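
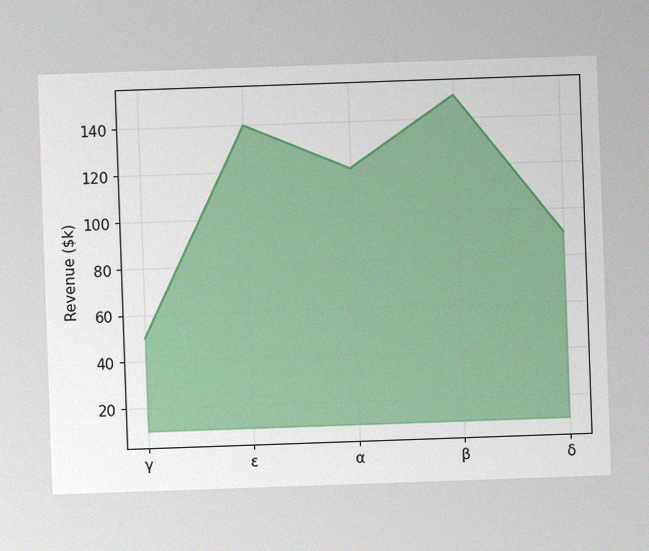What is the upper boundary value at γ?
$50k

The image has some photo noise and uneven lighting. At γ the upper boundary is at $50k.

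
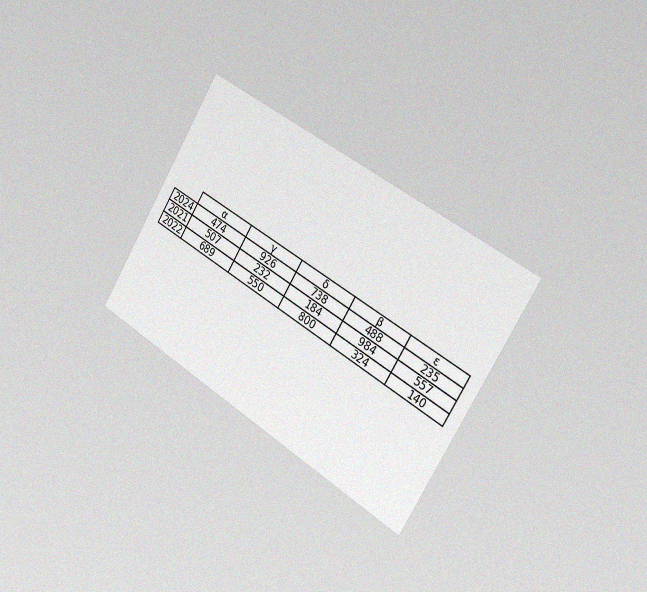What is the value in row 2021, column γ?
232

The chart is tilted about 31° clockwise and viewed slightly from the right, with some photo noise. The (2021, γ) cell reads 232.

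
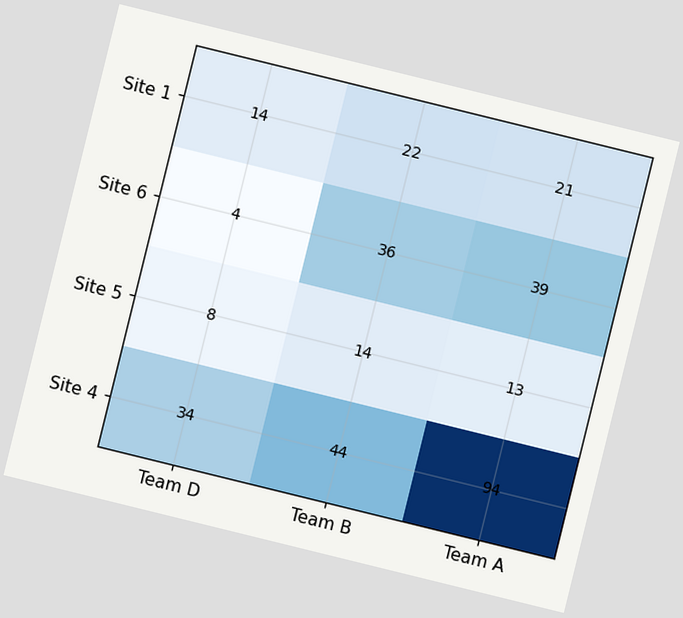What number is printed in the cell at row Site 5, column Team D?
8

The chart is tilted about 14° clockwise. The (Site 5, Team D) cell reads 8.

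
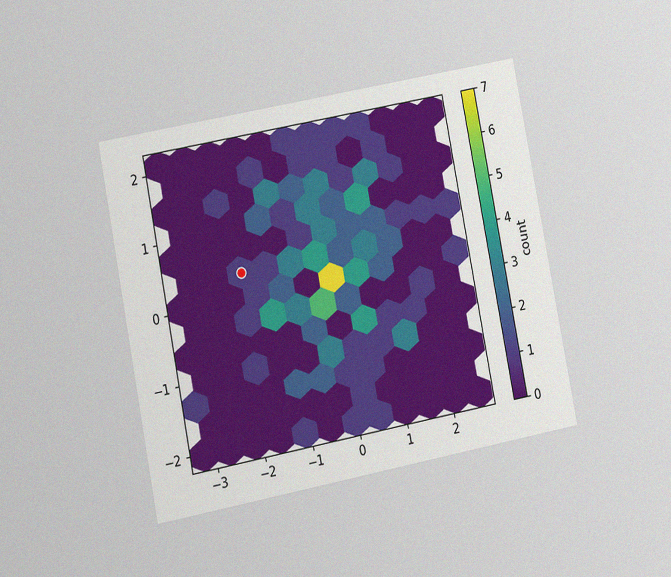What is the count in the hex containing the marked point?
1

The chart is tilted about 11° counter-clockwise and viewed at a slight angle, with some photo noise. The marked hex reads 1 on the colorbar.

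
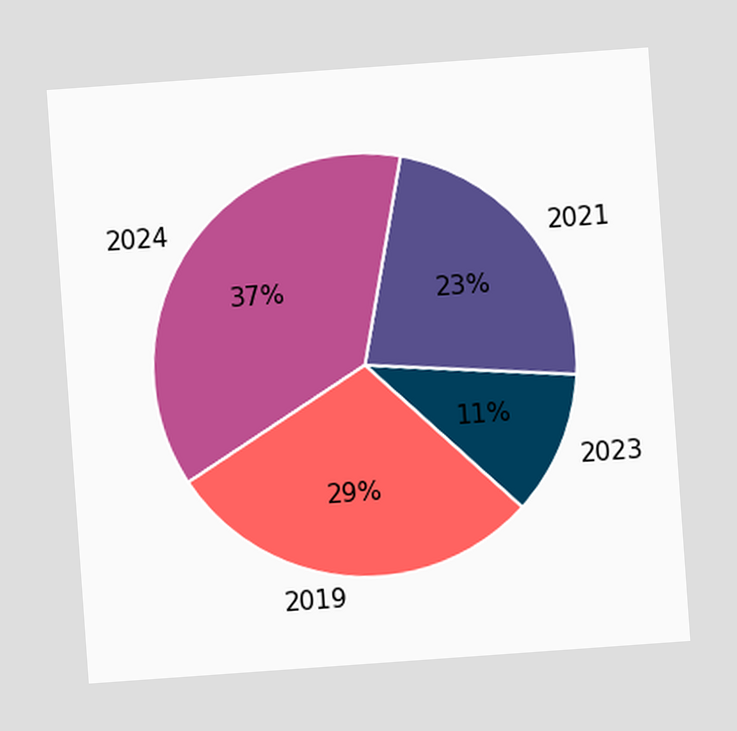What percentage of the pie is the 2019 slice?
29%

The chart is tilted about 4° counter-clockwise. The 2019 slice takes up 29% of the pie.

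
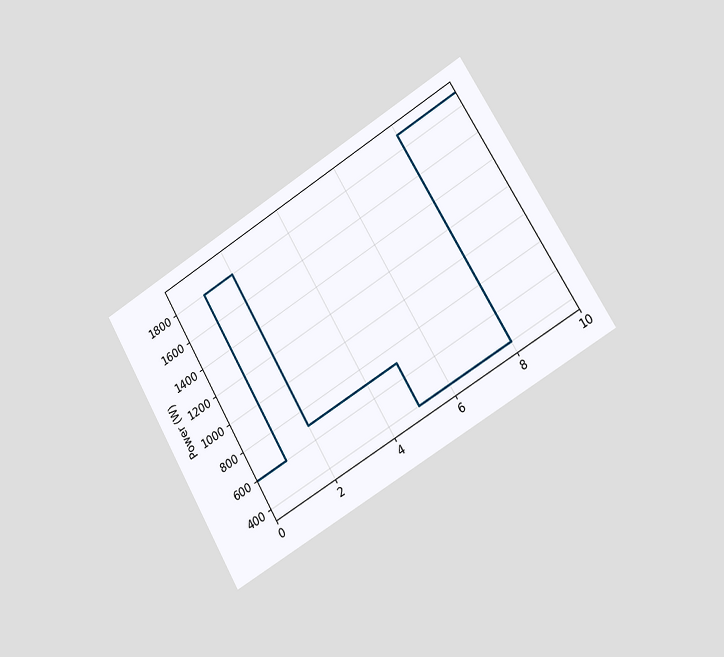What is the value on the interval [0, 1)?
The chart is tilted about 30° counter-clockwise and viewed slightly from the right. On [0, 1) the step sits at 600W.

600W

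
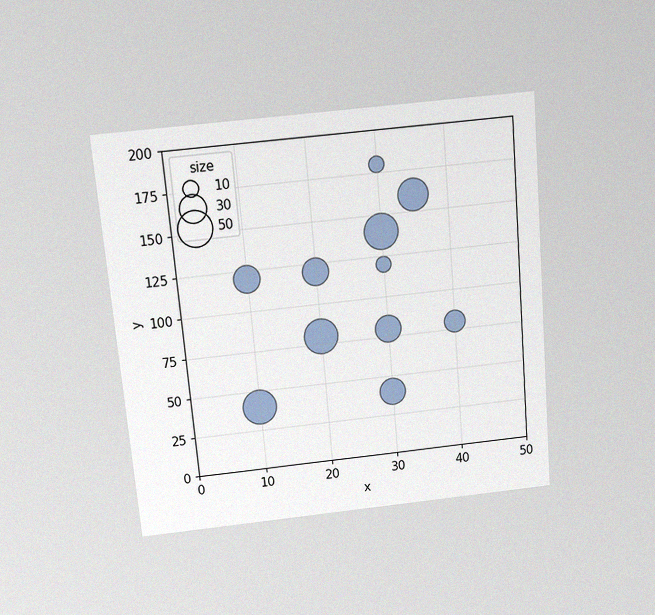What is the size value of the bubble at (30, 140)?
50

The chart is tilted about 5° counter-clockwise and viewed slightly from above, with some photo noise. Matching the bubble at (30, 140) against the size legend gives 50.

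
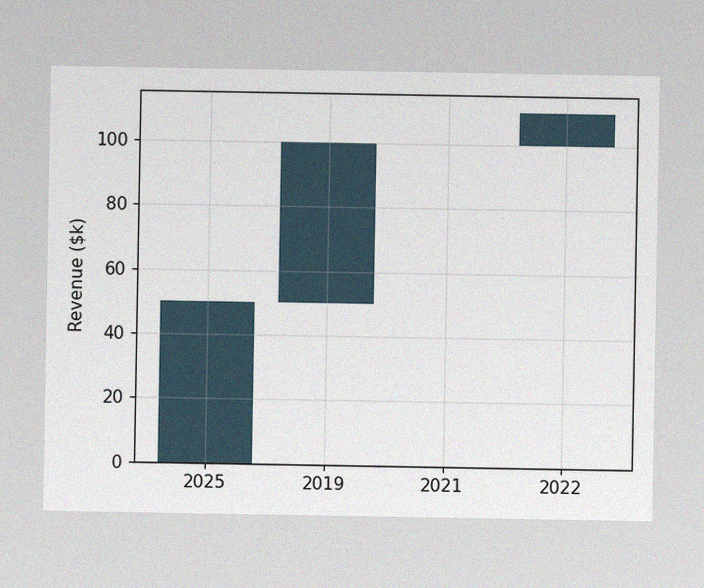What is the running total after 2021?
The image has some photo noise and uneven lighting. After 2021 the running total reaches $100k.

$100k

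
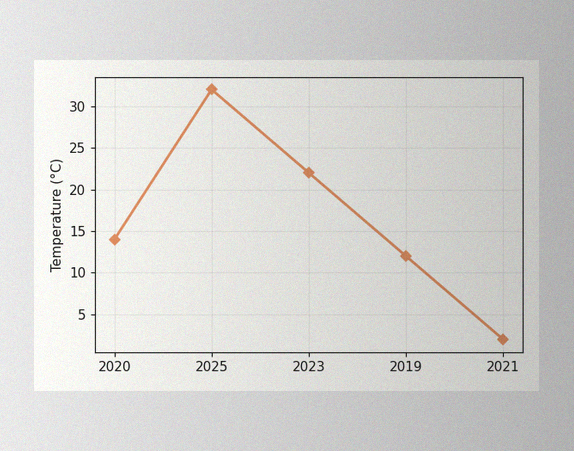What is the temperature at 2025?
32°C

The image has some photo noise and uneven lighting. At 2025, the line is at 32°C.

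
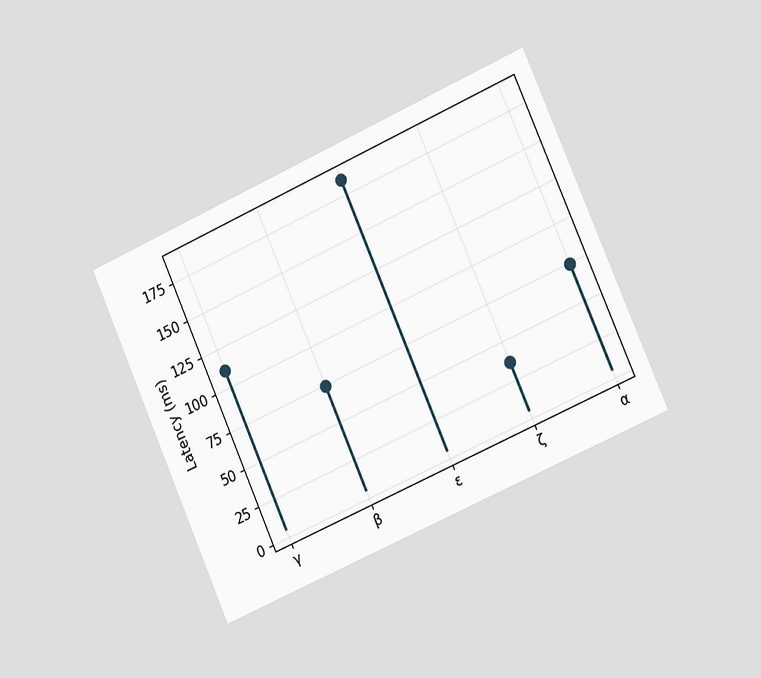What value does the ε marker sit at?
185ms

The chart is tilted about 24° counter-clockwise and viewed slightly from the right. The ε marker sits at 185ms.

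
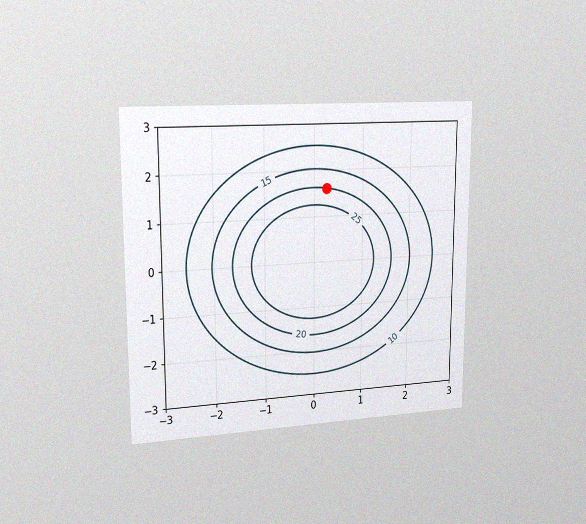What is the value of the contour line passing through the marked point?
The chart is viewed slightly from the left, with some photo noise. The marked point sits on the contour labelled 20.

20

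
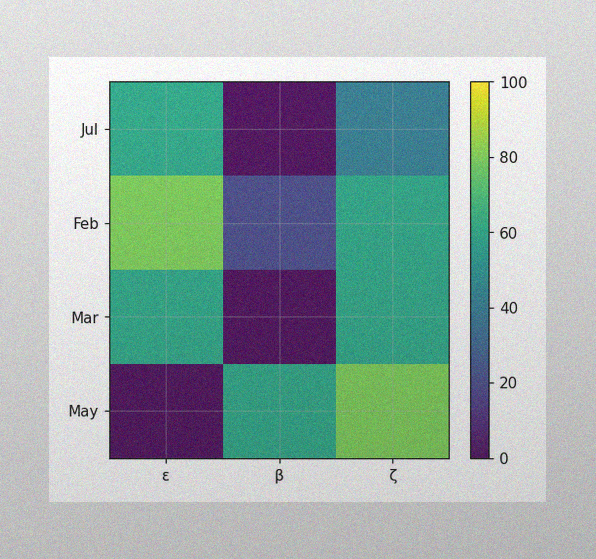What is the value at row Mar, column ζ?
The image has some photo noise and uneven lighting. Matching cell (Mar, ζ) against the colorbar gives 60.

60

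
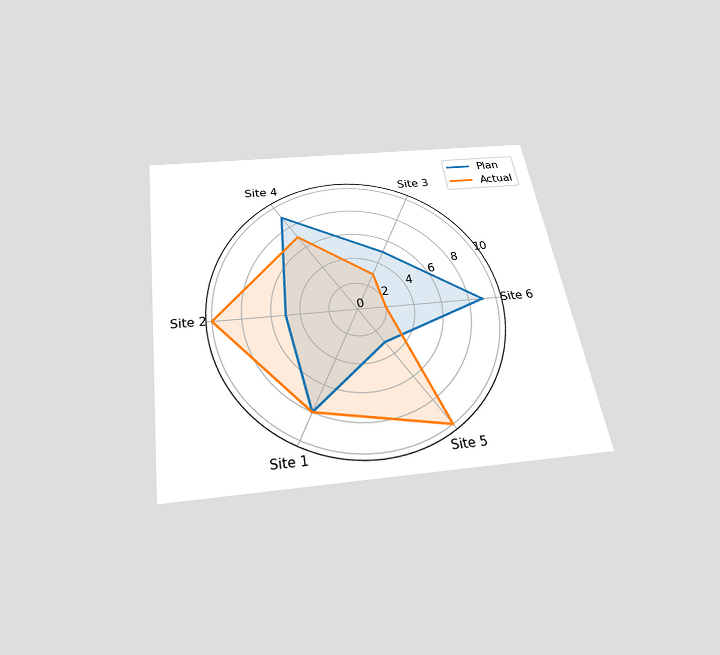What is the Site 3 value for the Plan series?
5

The chart is tilted about 9° counter-clockwise and viewed slightly from below. On the Site 3 axis, Plan reaches 5.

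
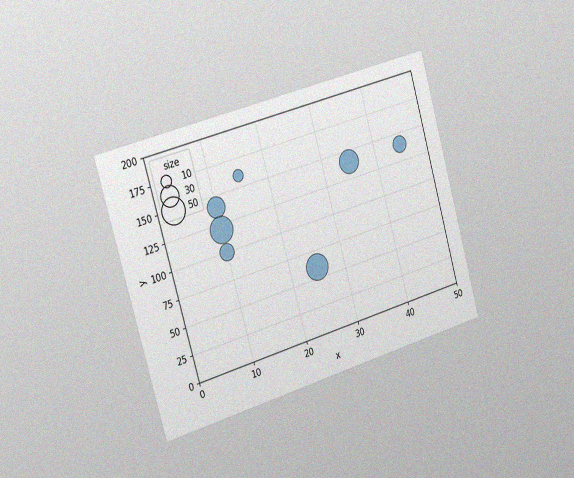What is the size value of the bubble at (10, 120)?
The chart is tilted about 16° counter-clockwise and viewed slightly from the left, with some photo noise. Matching the bubble at (10, 120) against the size legend gives 50.

50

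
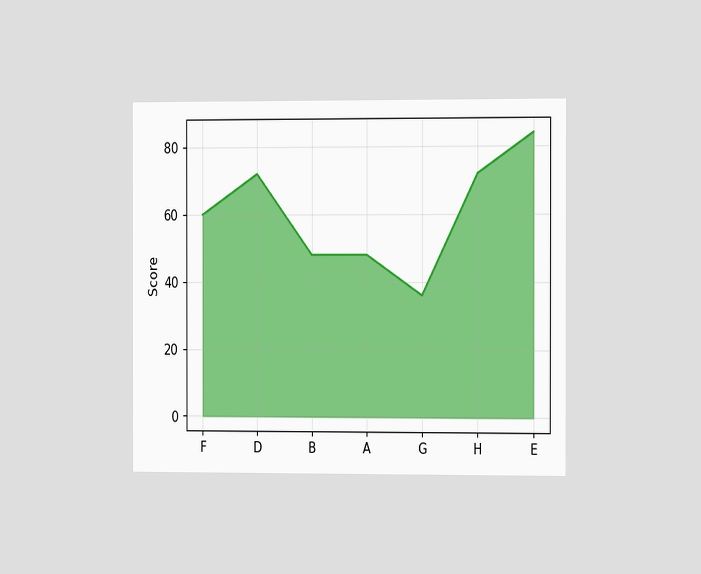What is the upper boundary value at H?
72

The chart is viewed slightly from the right. At H the upper boundary is at 72.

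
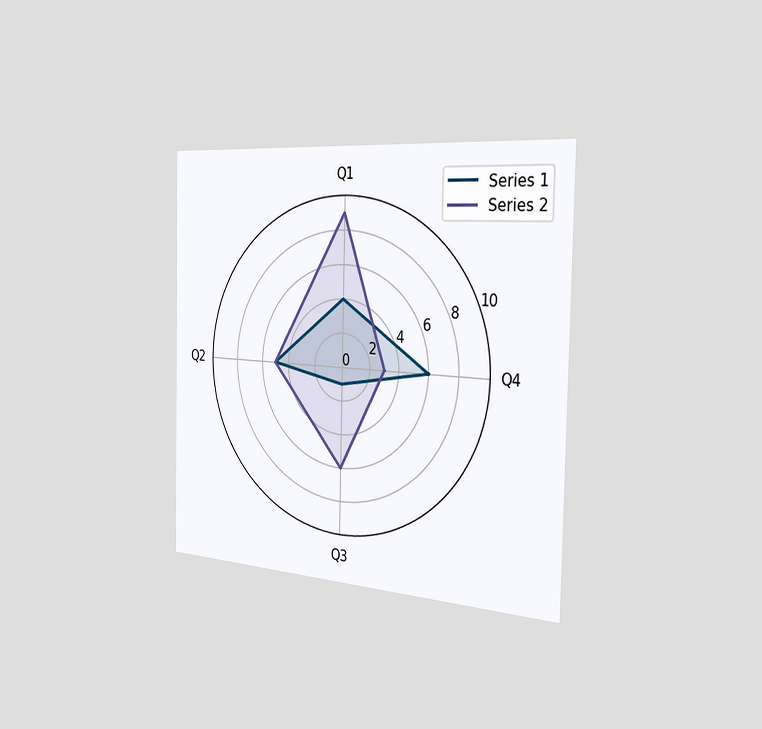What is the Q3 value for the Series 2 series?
6

The chart is viewed slightly from the right. On the Q3 axis, Series 2 reaches 6.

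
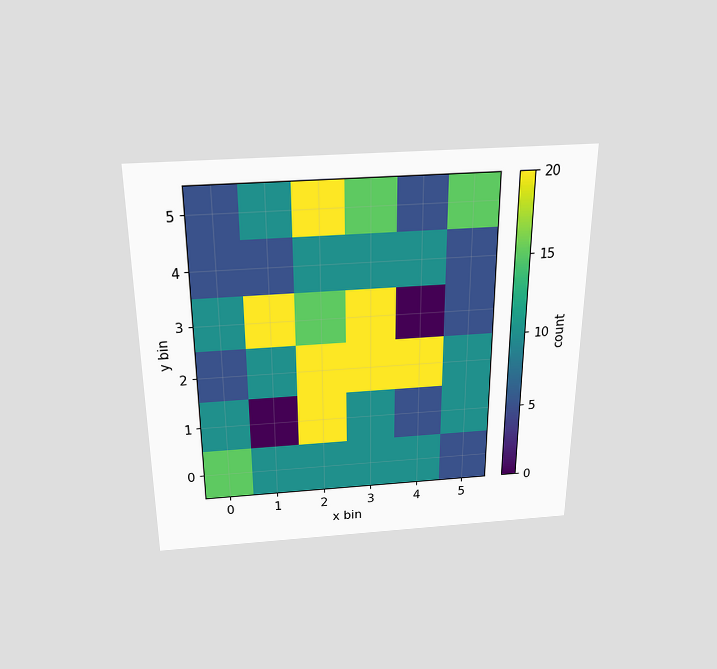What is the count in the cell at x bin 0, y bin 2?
The chart is viewed slightly from above. Matching the cell (0, 2) against the colorbar gives 5.

5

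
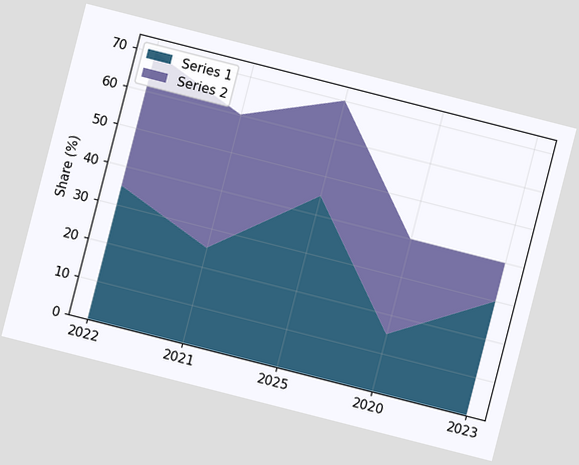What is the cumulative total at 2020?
40%

The chart is tilted about 14° clockwise. The stacked total at 2020 reaches 40%.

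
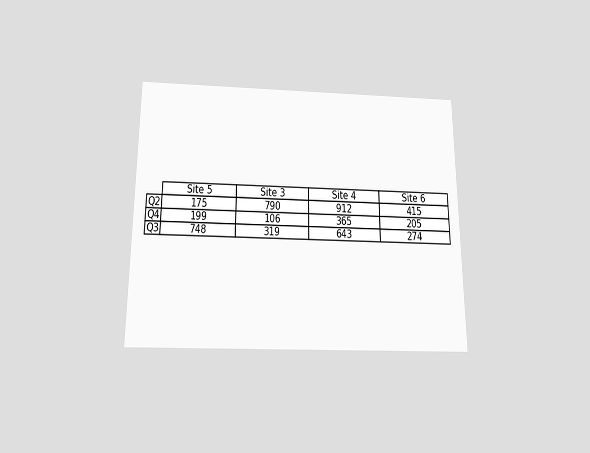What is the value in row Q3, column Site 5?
The chart is viewed slightly from below. The (Q3, Site 5) cell reads 748.

748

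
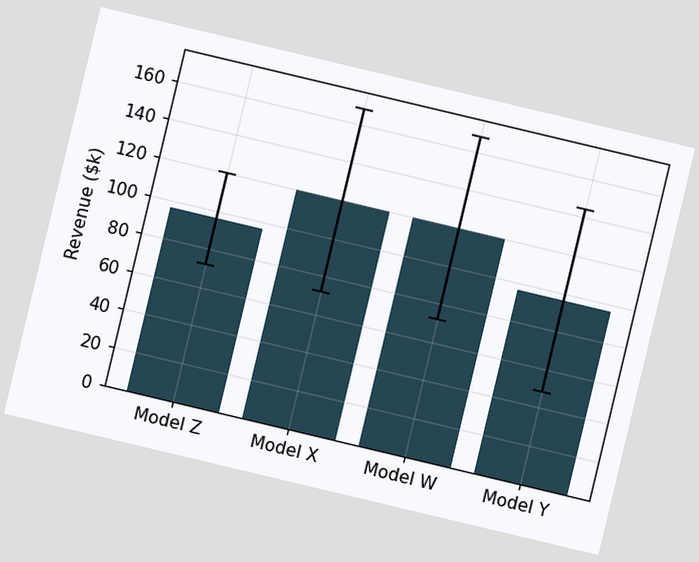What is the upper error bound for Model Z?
$120k

The chart is tilted about 13° clockwise. The Model Z bar's upper whisker reaches $120k.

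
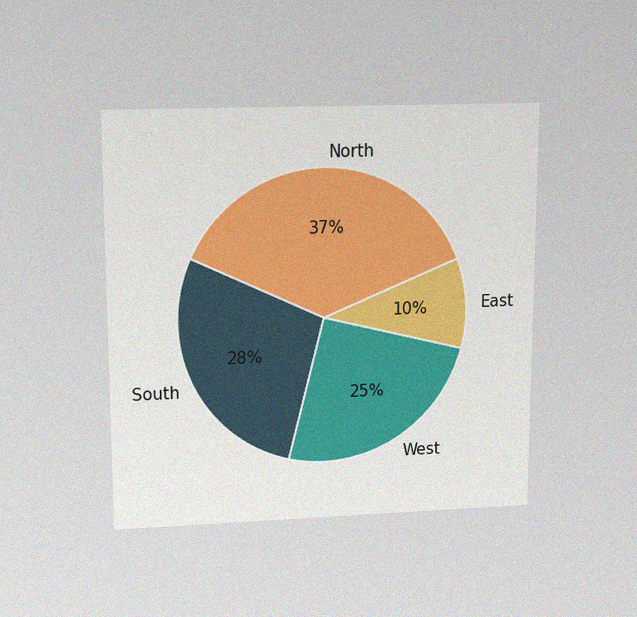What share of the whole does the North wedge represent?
The chart is viewed slightly from above, with some photo noise. The North slice takes up 37% of the pie.

37%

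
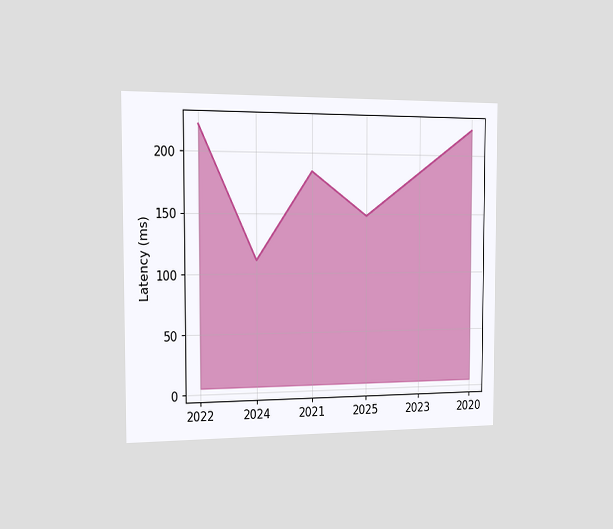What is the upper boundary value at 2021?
185ms

The chart is viewed slightly from the left. At 2021 the upper boundary is at 185ms.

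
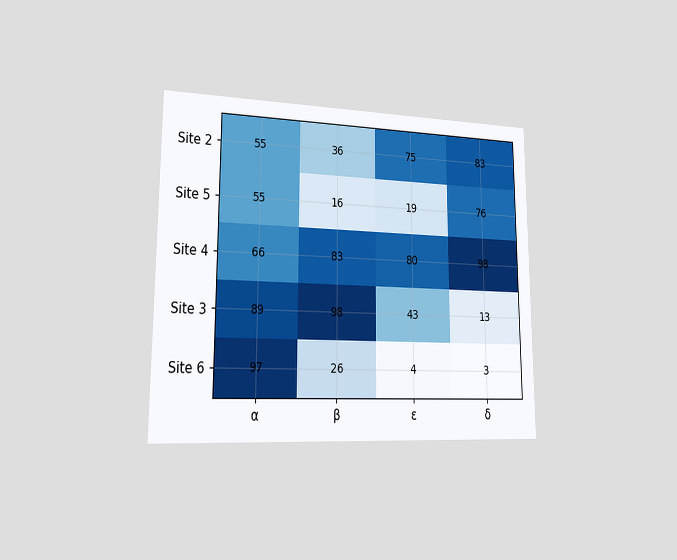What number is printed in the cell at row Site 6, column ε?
4

The chart is viewed slightly from the left. The (Site 6, ε) cell reads 4.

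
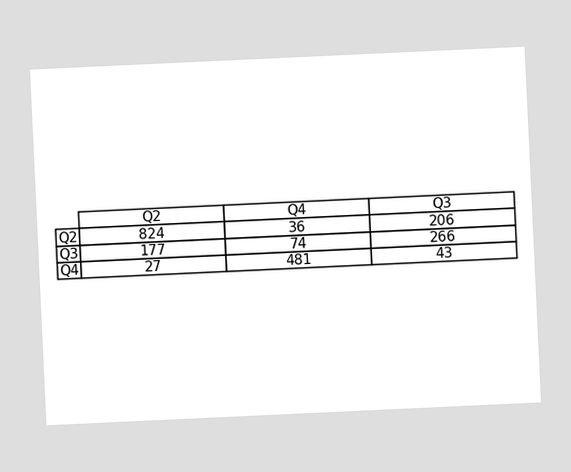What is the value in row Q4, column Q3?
The chart is tilted about 3° counter-clockwise. The (Q4, Q3) cell reads 43.

43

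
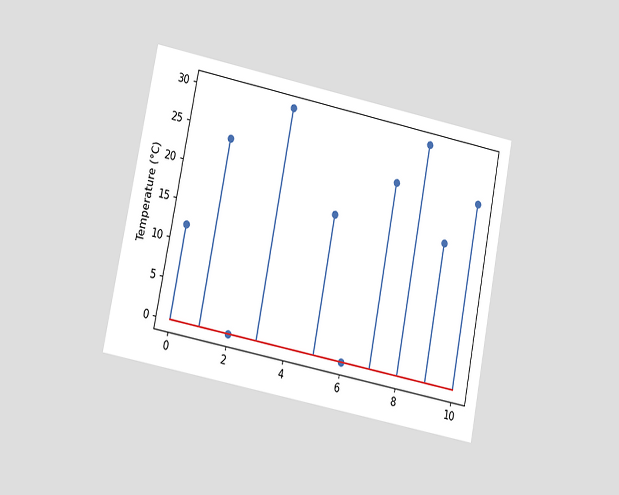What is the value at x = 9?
18°C

The chart is tilted about 11° clockwise and viewed at a slight angle. The stem at x=9 reaches 18°C.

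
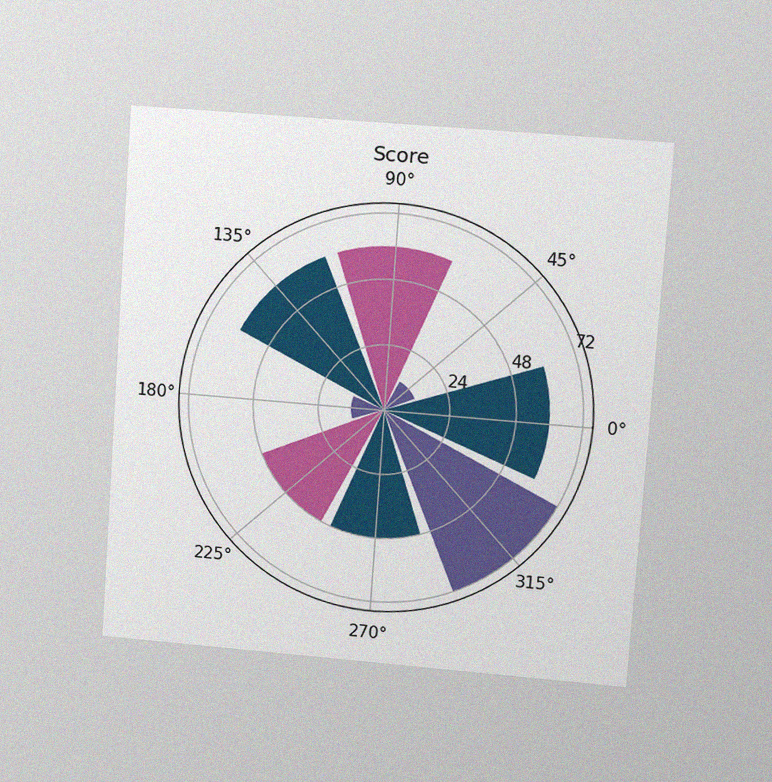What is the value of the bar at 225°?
48

The chart is tilted about 4° clockwise and viewed at a slight angle, with some photo noise. The bar at 225° reaches 48 on the radial axis.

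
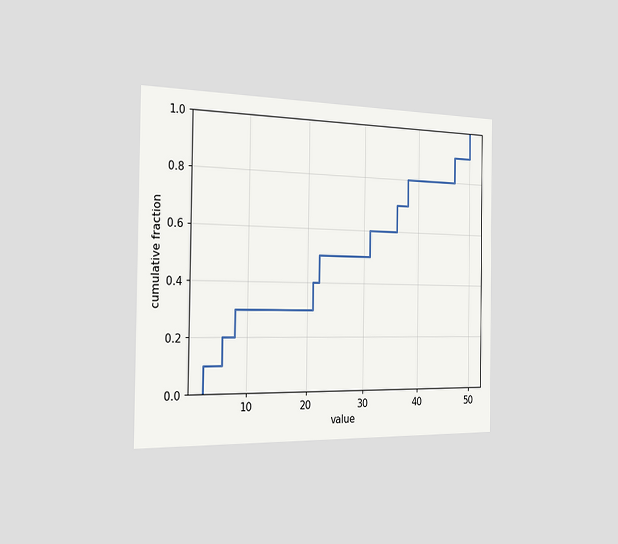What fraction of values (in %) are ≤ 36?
The chart is viewed slightly from the left. At x=36 the ECDF step is at 70%.

70%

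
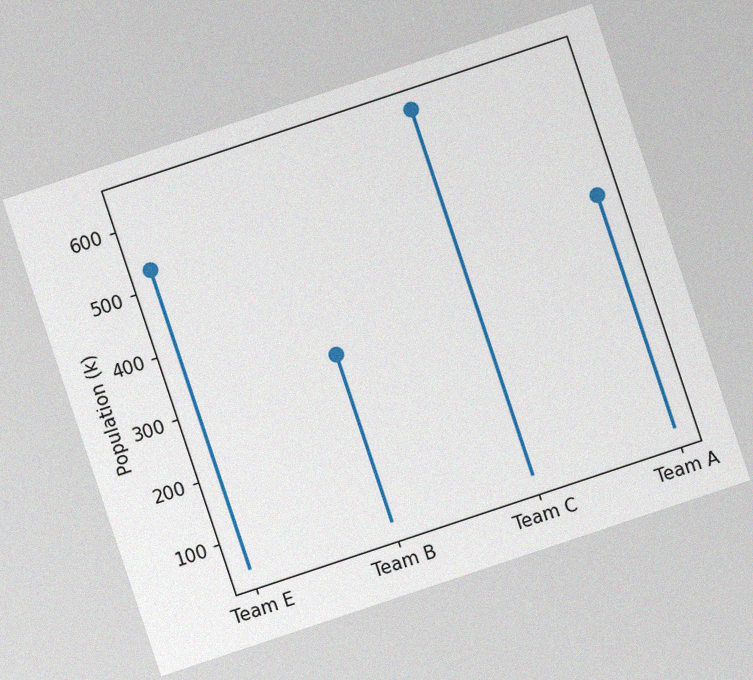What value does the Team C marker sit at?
The chart is tilted about 18° counter-clockwise, with some photo noise. The Team C marker sits at 636k.

636k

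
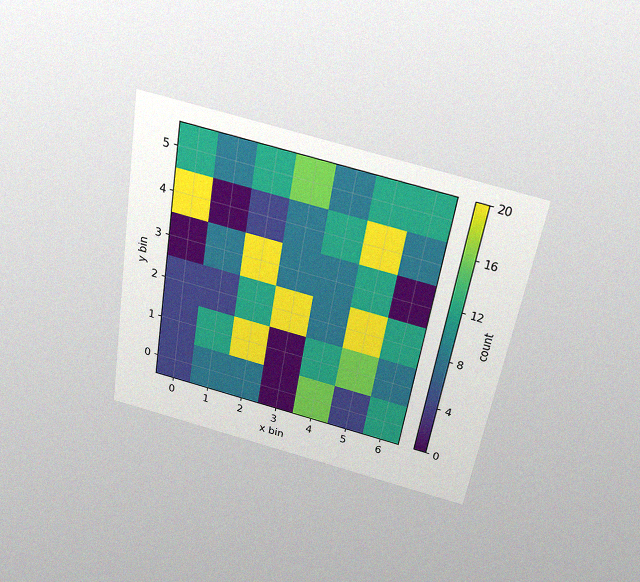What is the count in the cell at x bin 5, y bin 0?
The chart is tilted about 10° clockwise and viewed slightly from above, with some photo noise. Matching the cell (5, 0) against the colorbar gives 4.

4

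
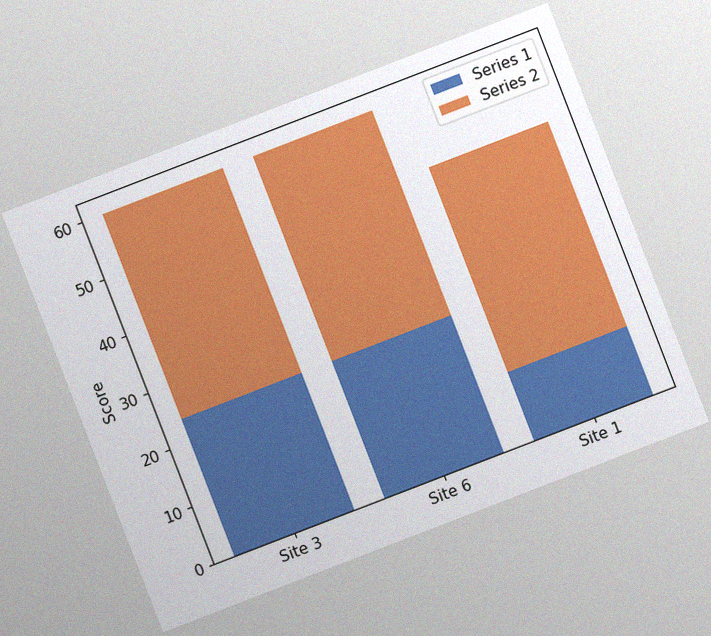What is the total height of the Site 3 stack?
The chart is tilted about 21° counter-clockwise, with some photo noise. The Site 3 stack's top reaches 60 on the y-axis.

60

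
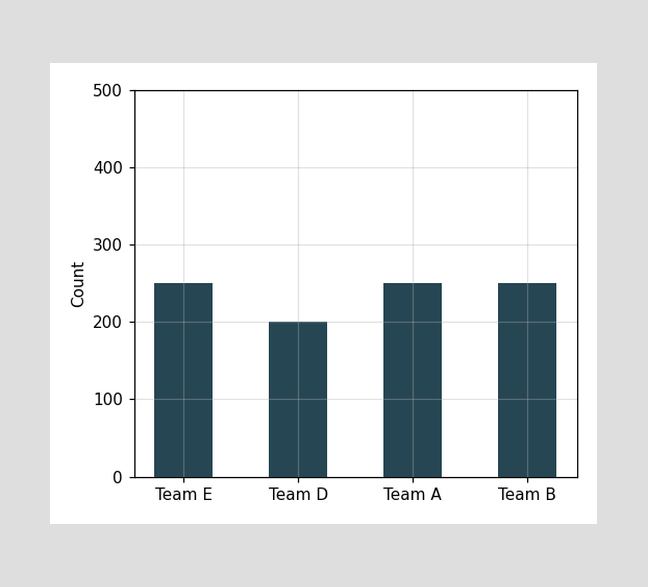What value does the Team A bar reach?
Reading along the chart's y-axis, the Team A bar reaches 250.

250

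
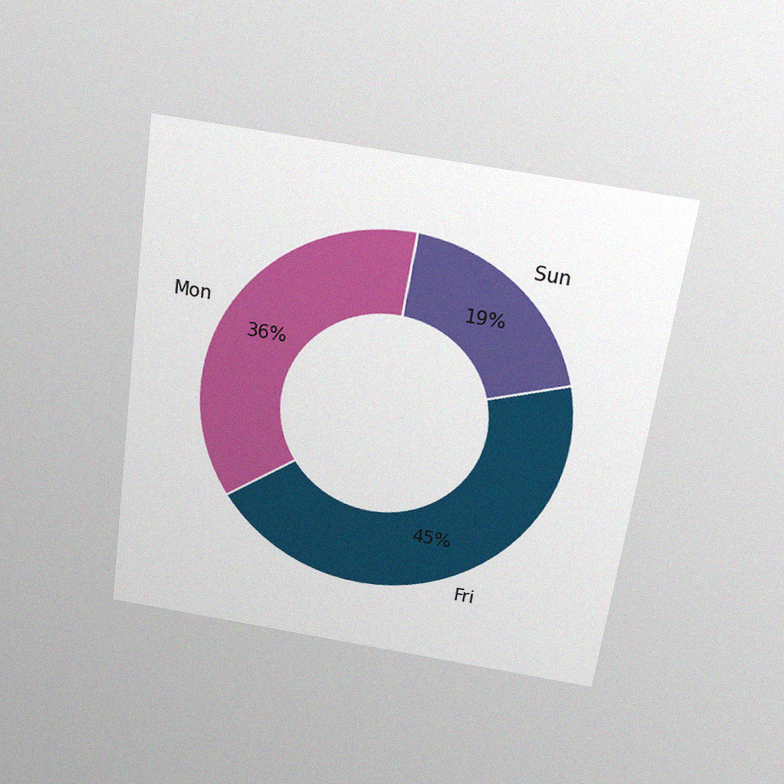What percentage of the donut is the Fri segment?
The chart is tilted about 8° clockwise and viewed slightly from above, with some photo noise. The Fri segment takes up 45% of the ring.

45%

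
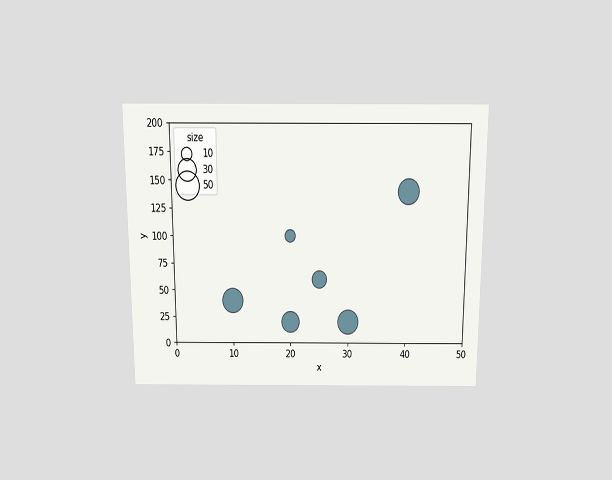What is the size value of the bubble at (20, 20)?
The chart is viewed slightly from above. Matching the bubble at (20, 20) against the size legend gives 30.

30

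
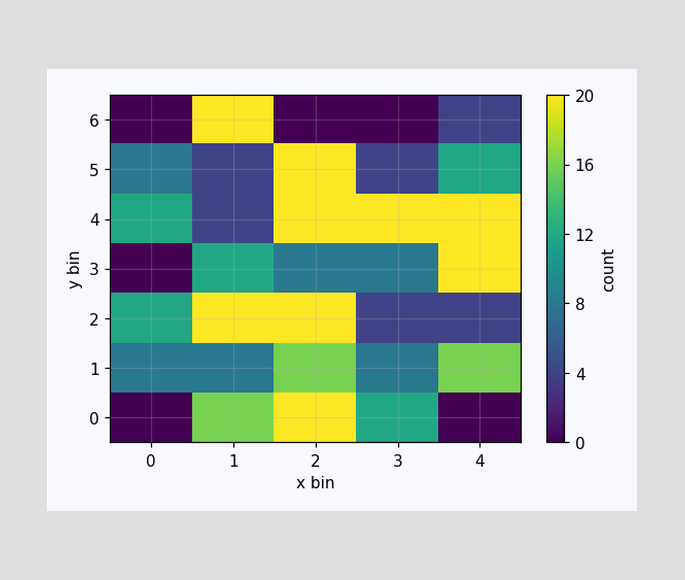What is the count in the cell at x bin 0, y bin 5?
8

Matching the cell (0, 5) against the colorbar gives 8.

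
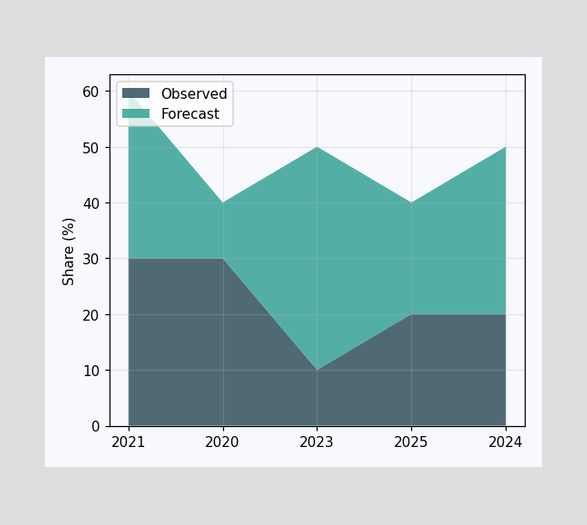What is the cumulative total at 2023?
The stacked total at 2023 reaches 50%.

50%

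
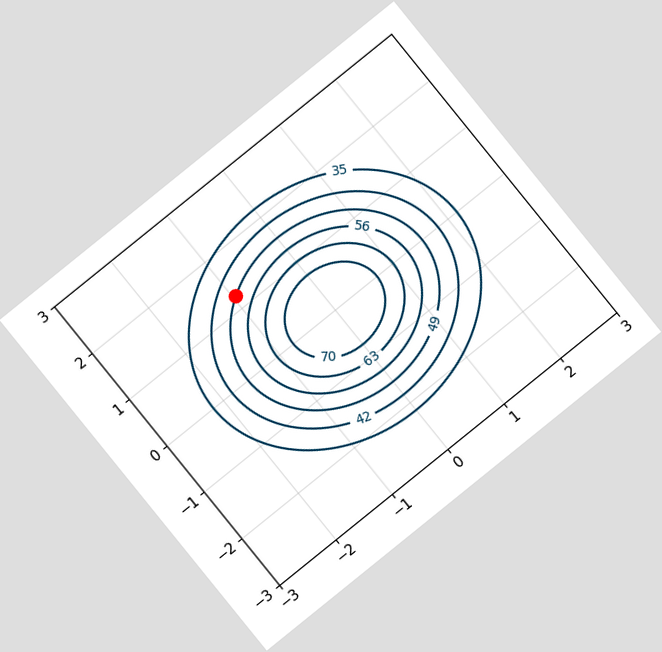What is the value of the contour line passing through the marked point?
The chart is tilted about 39° counter-clockwise. The marked point sits on the contour labelled 49.

49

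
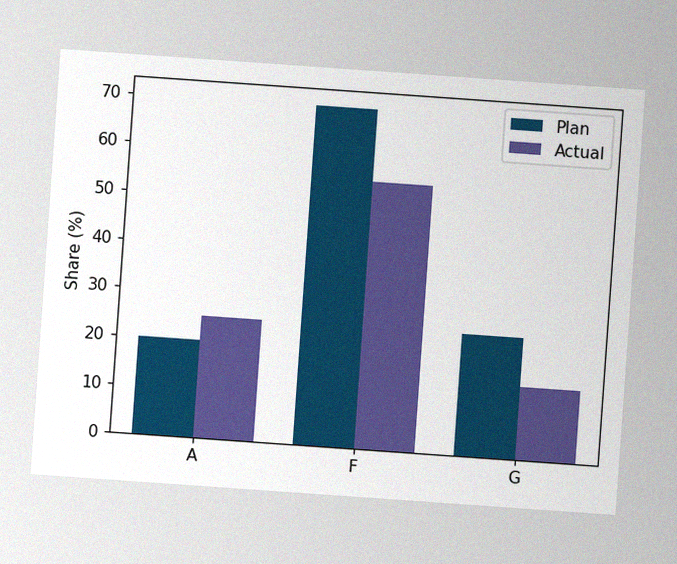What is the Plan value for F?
The chart is tilted about 4° clockwise, with some photo noise. The Plan bar at F reaches 70% on the y-axis.

70%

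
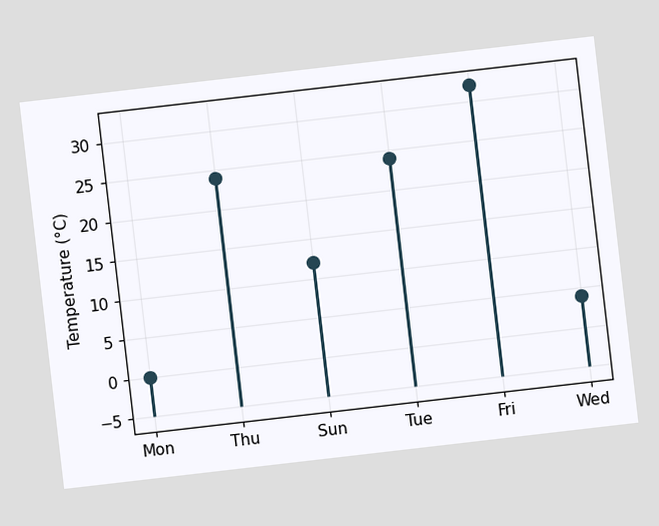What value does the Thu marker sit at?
The chart is tilted about 7° counter-clockwise. The Thu marker sits at 24°C.

24°C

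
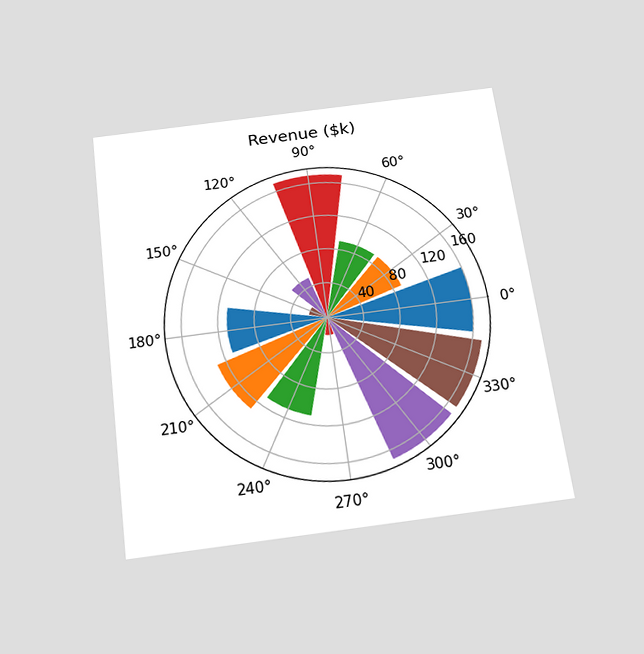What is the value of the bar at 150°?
The chart is tilted about 8° counter-clockwise and viewed slightly from below. The bar at 150° reaches $20k on the radial axis.

$20k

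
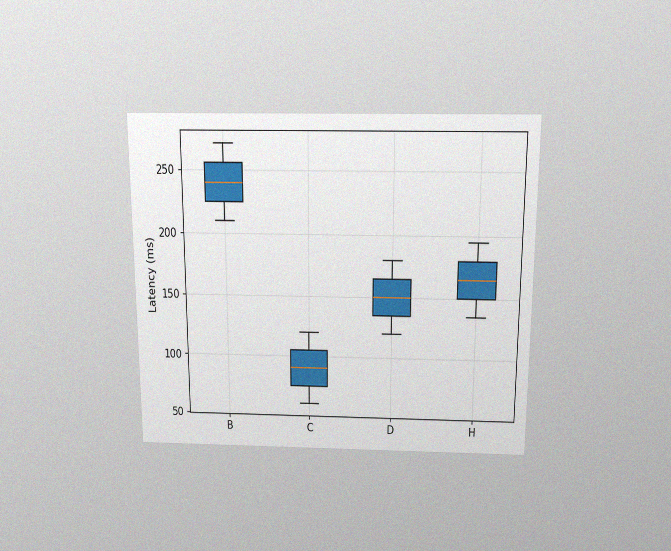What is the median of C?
The chart is viewed slightly from above, with some photo noise. The median line in the C box sits at 90ms.

90ms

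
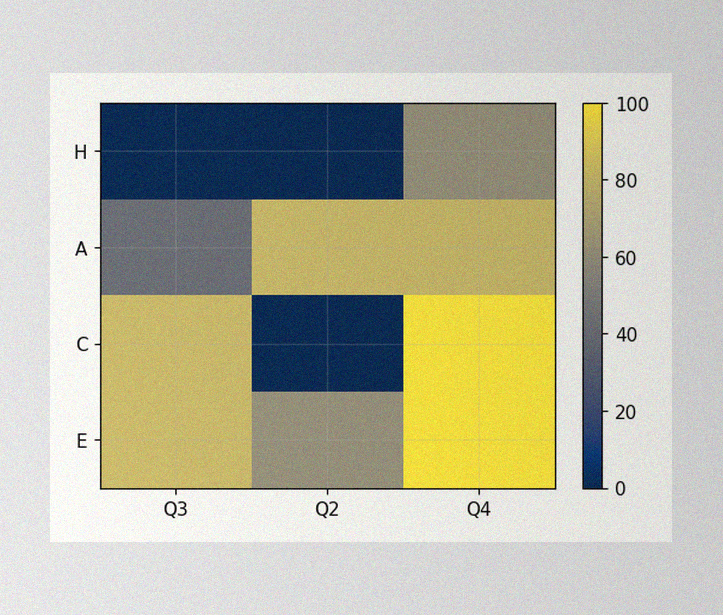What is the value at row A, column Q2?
The image has some photo noise and uneven lighting. Matching cell (A, Q2) against the colorbar gives 80.

80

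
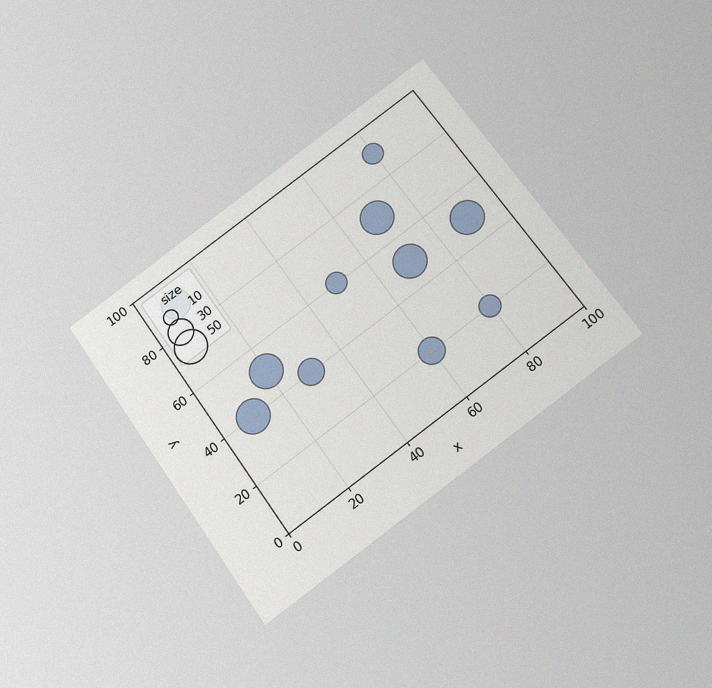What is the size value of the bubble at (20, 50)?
50

The chart is tilted about 36° counter-clockwise and viewed slightly from below, with some photo noise. Matching the bubble at (20, 50) against the size legend gives 50.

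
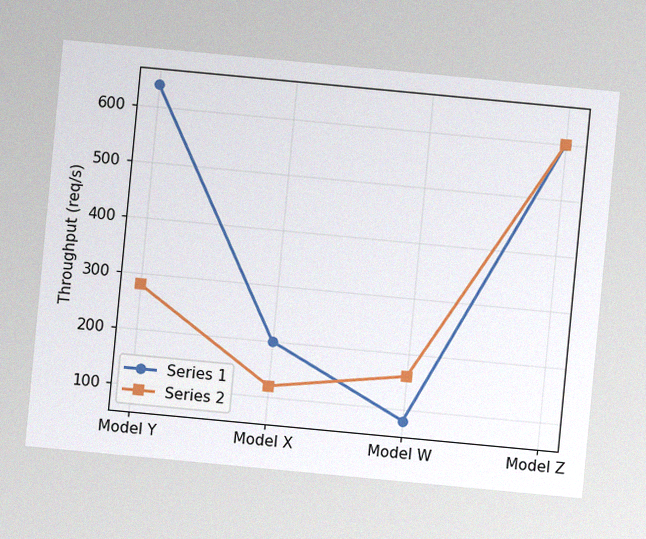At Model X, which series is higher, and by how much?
The chart is tilted about 5° clockwise, with some photo noise. At Model X, Series 1 sits above the other line by 80req/s.

Series 1, by 80req/s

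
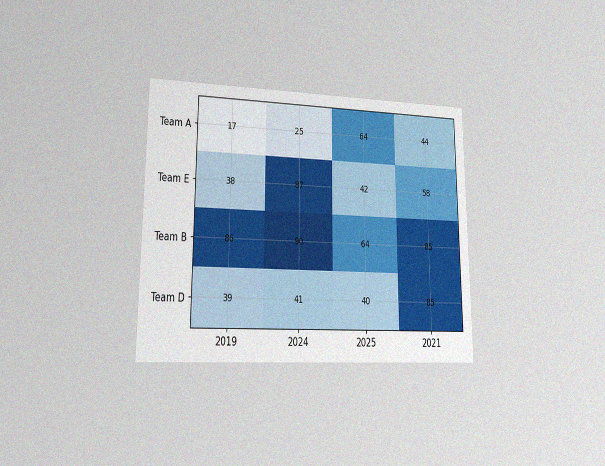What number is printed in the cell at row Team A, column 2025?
The chart is viewed at a slight angle, with some photo noise. The (Team A, 2025) cell reads 64.

64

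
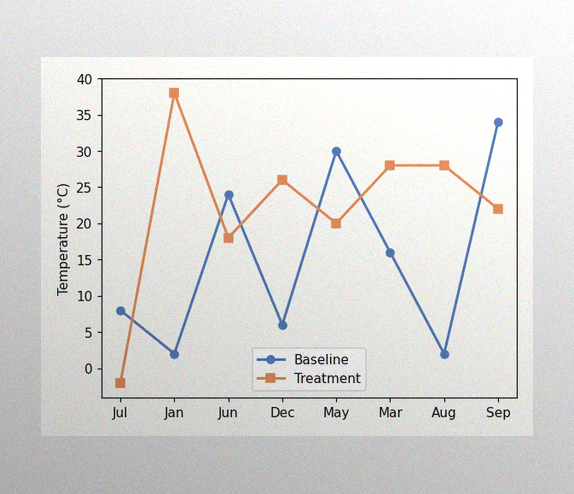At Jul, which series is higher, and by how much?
Baseline, by 10°C

The image has some photo noise and uneven lighting. At Jul, Baseline sits above the other line by 10°C.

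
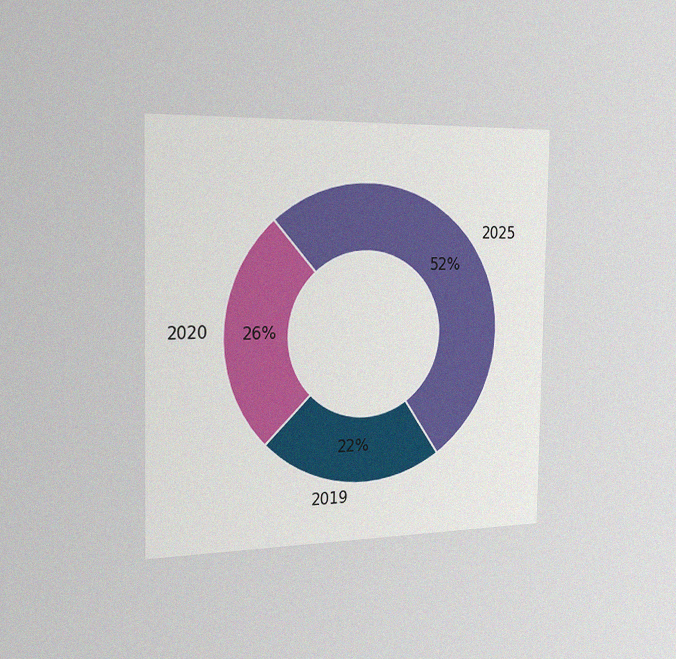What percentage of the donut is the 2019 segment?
The chart is viewed slightly from the left, with some photo noise. The 2019 segment takes up 22% of the ring.

22%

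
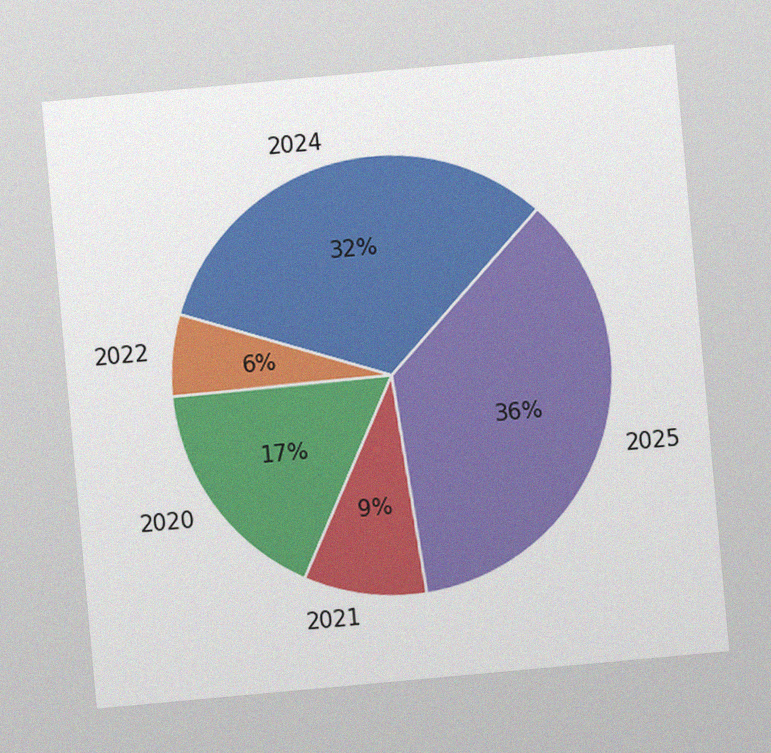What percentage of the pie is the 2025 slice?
36%

The chart is tilted about 5° counter-clockwise, with some photo noise. The 2025 slice takes up 36% of the pie.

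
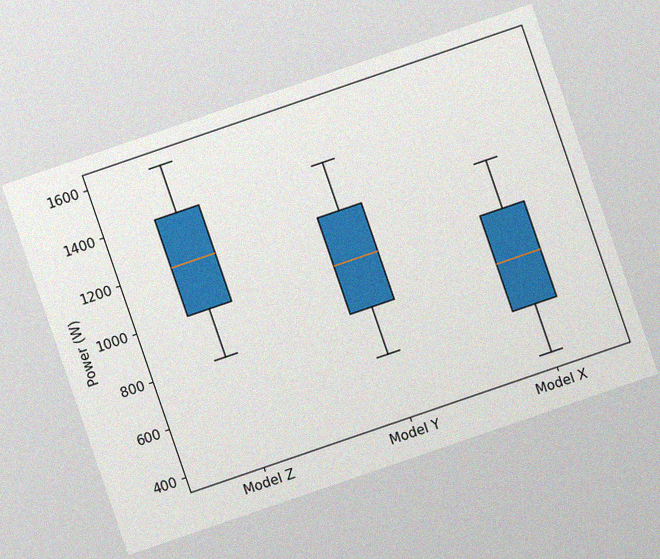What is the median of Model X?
800W

The chart is tilted about 19° counter-clockwise, with some photo noise. The median line in the Model X box sits at 800W.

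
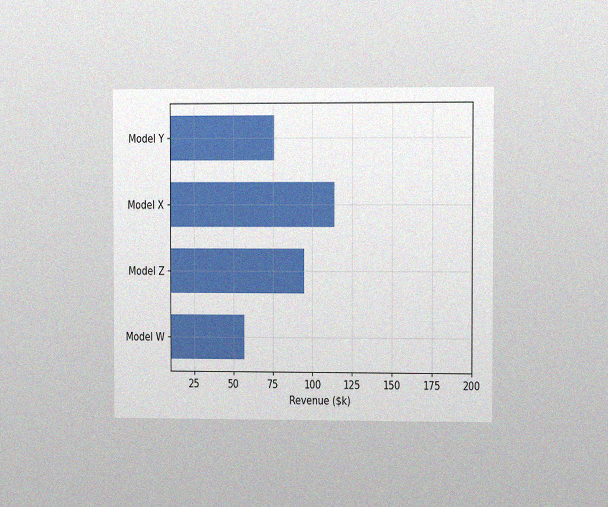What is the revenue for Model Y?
$76k

The chart is viewed slightly from the right, with some photo noise. Reading along the chart's x-axis, the Model Y bar reaches $76k.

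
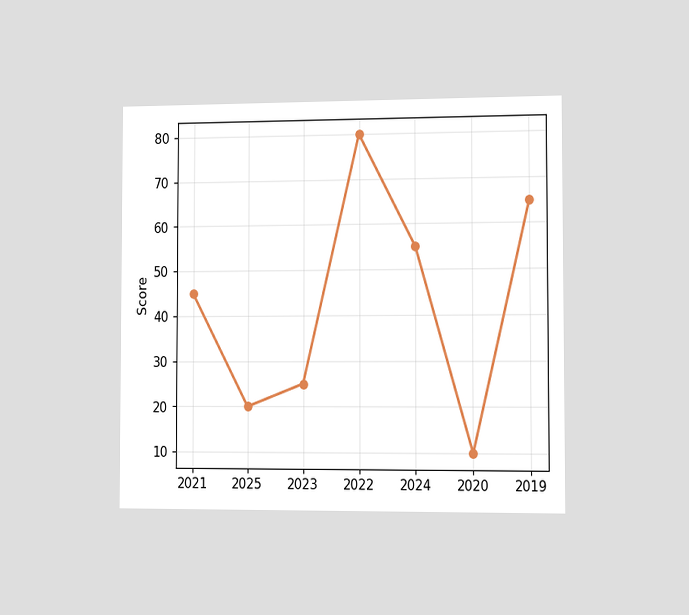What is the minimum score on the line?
10

The chart is viewed slightly from the right. The lowest point is at 2020, and reading across to the y-axis gives 10.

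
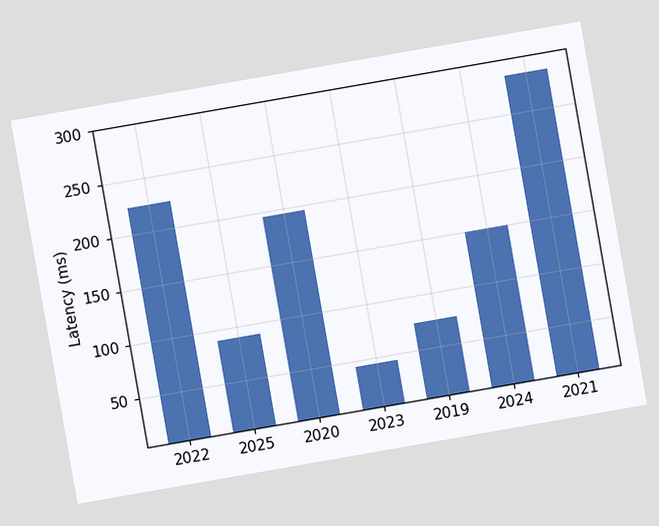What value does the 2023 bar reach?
45ms

The chart is tilted about 10° counter-clockwise. Reading along the chart's y-axis, the 2023 bar reaches 45ms.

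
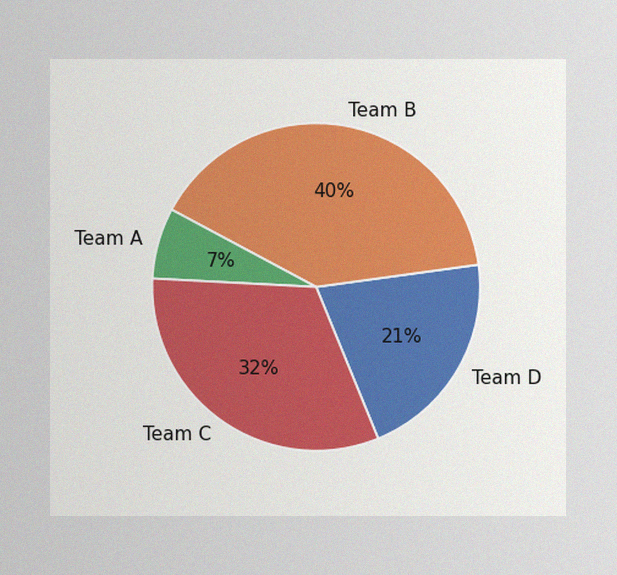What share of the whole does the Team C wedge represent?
The image has some photo noise and uneven lighting. The Team C slice takes up 32% of the pie.

32%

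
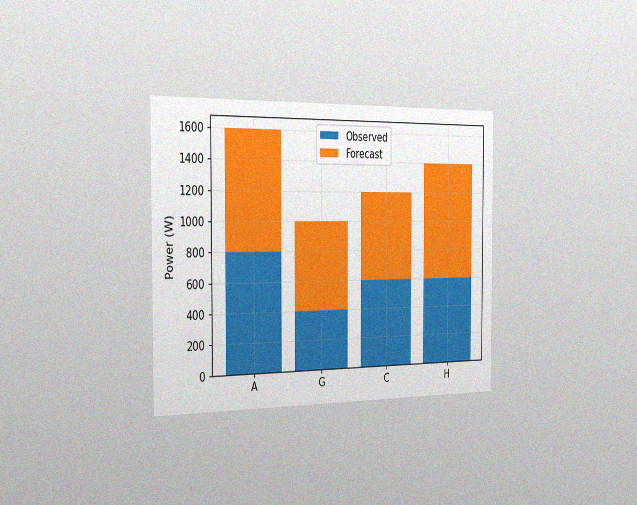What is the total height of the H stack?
The chart is viewed slightly from the left, with some photo noise. The H stack's top reaches 1400W on the y-axis.

1400W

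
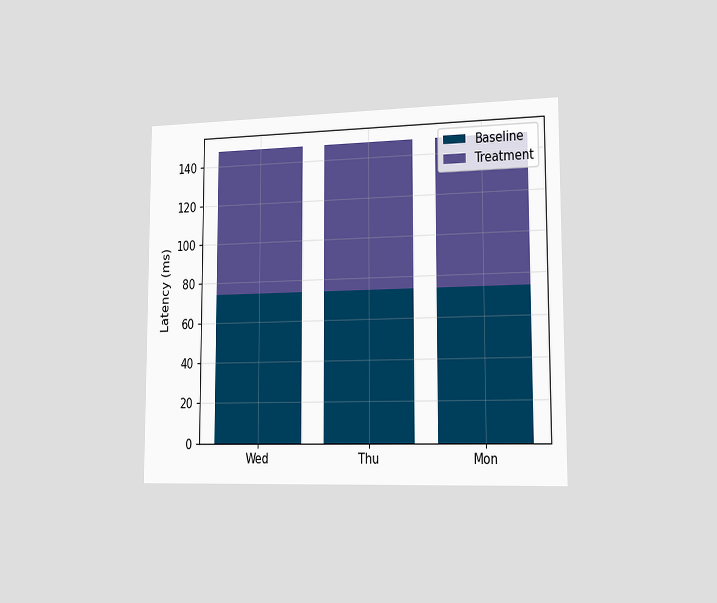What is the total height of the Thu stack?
The chart is viewed slightly from the right. The Thu stack's top reaches 148ms on the y-axis.

148ms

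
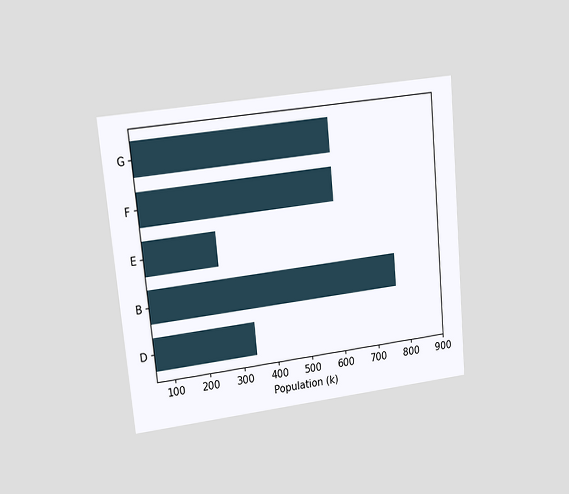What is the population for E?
255k

The chart is tilted about 5° counter-clockwise and viewed at a slight angle. Reading along the chart's x-axis, the E bar reaches 255k.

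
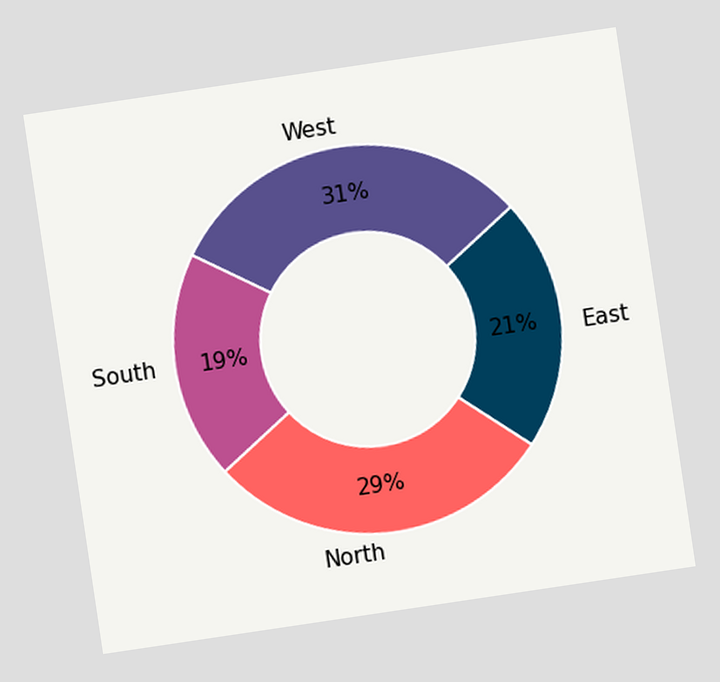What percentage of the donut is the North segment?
29%

The chart is tilted about 8° counter-clockwise. The North segment takes up 29% of the ring.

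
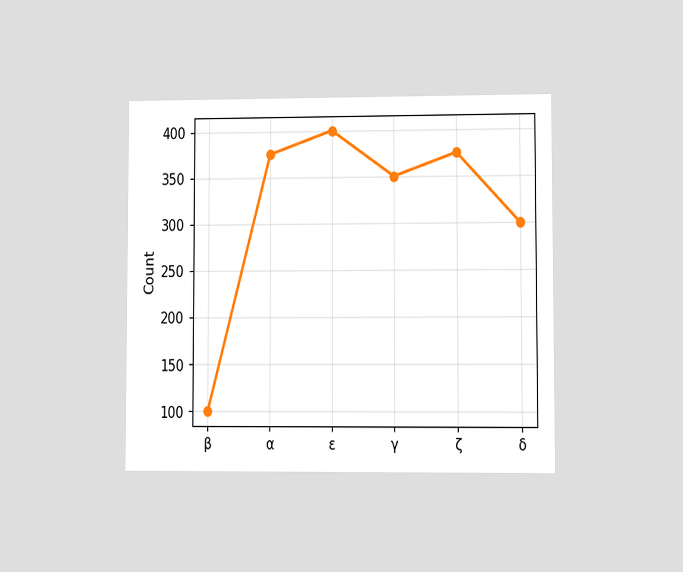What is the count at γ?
The chart is viewed at a slight angle. At γ, the line is at 350.

350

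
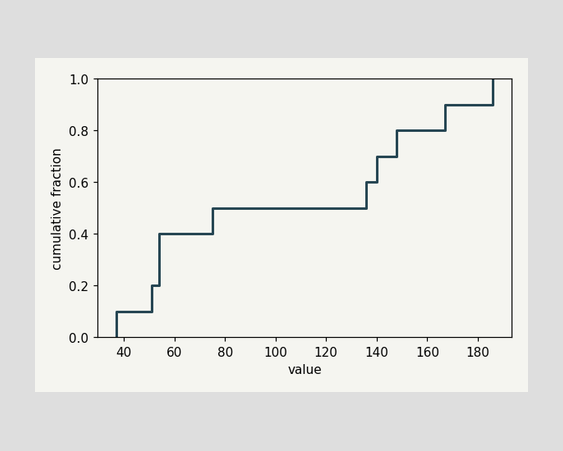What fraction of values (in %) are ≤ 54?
At x=54 the ECDF step is at 40%.

40%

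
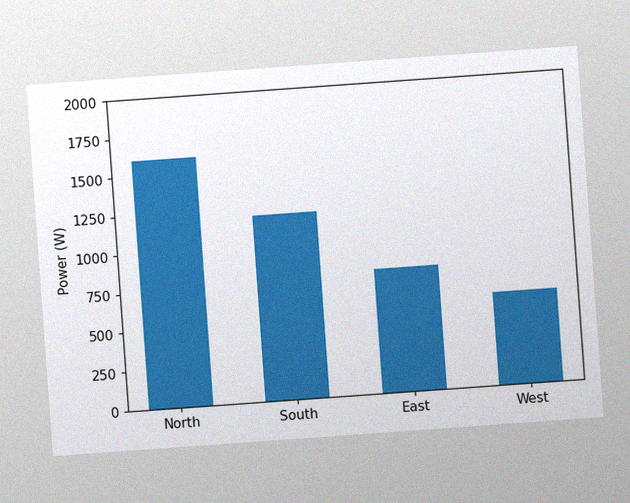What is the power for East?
800W

The chart is tilted about 4° counter-clockwise, with some photo noise. Reading along the chart's y-axis, the East bar reaches 800W.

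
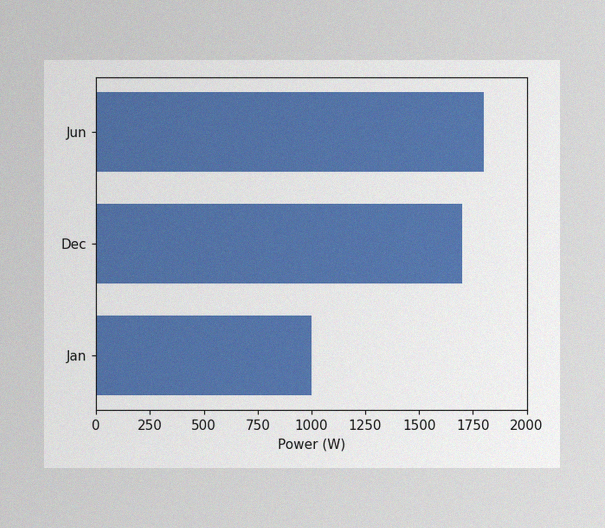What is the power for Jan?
The image has some photo noise and uneven lighting. Reading along the chart's x-axis, the Jan bar reaches 1000W.

1000W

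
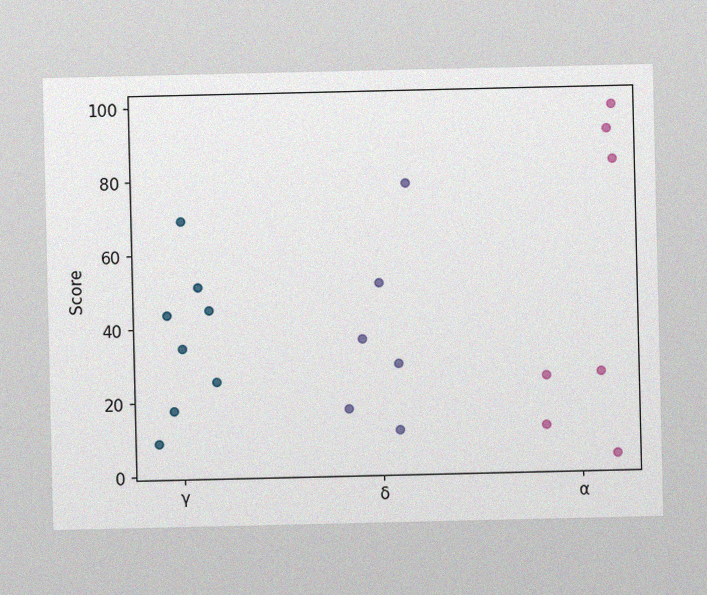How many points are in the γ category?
8

The image has some photo noise and uneven lighting. Counting the markers in the γ column gives 8.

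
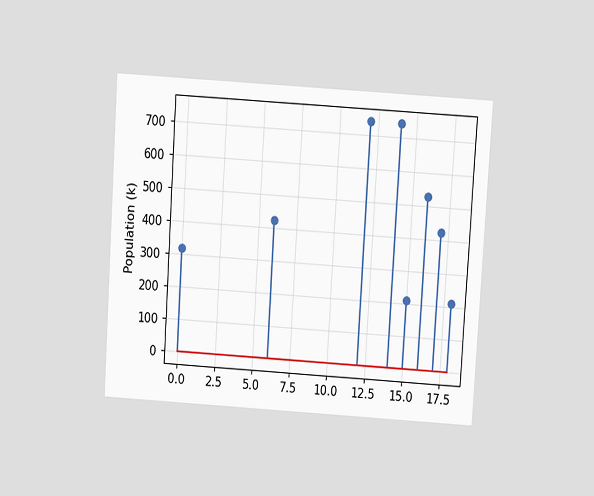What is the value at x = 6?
The chart is tilted about 4° clockwise and viewed at a slight angle. The stem at x=6 reaches 424k.

424k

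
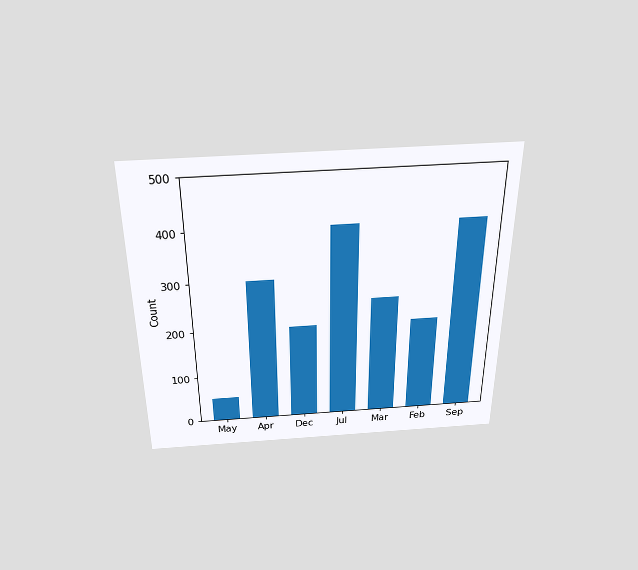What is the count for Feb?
200

The chart is viewed slightly from above. Reading along the chart's y-axis, the Feb bar reaches 200.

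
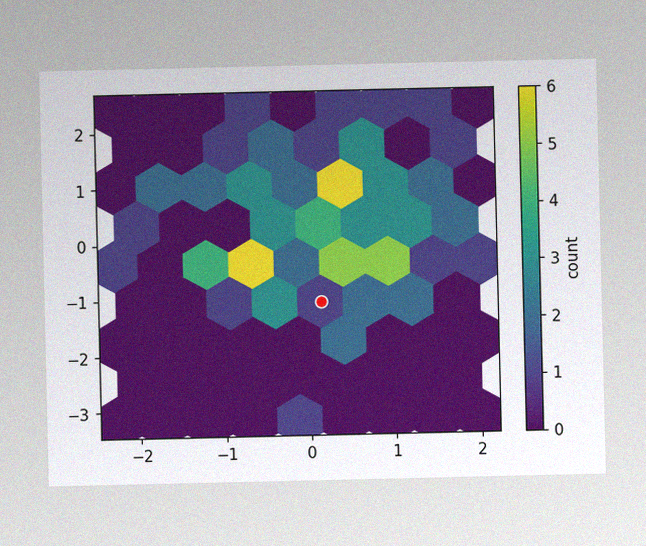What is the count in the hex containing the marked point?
The image has some photo noise and uneven lighting. The marked hex reads 1 on the colorbar.

1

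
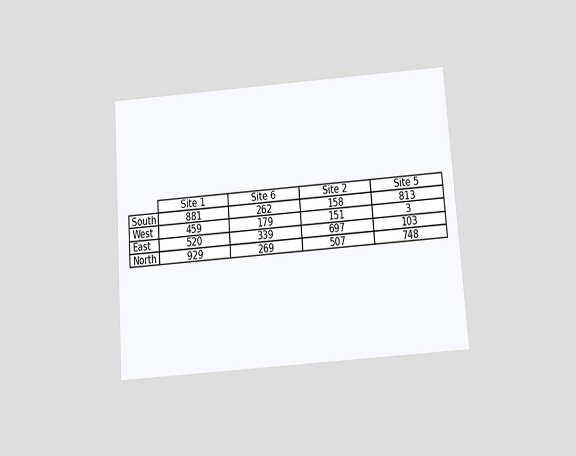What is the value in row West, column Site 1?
459

The chart is tilted about 4° counter-clockwise and viewed slightly from below. The (West, Site 1) cell reads 459.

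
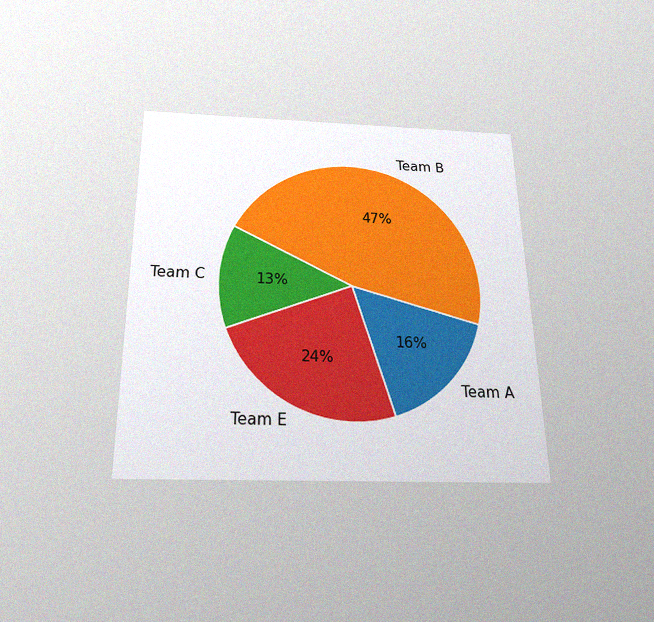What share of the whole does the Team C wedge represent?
13%

The chart is viewed slightly from below, with some photo noise. The Team C slice takes up 13% of the pie.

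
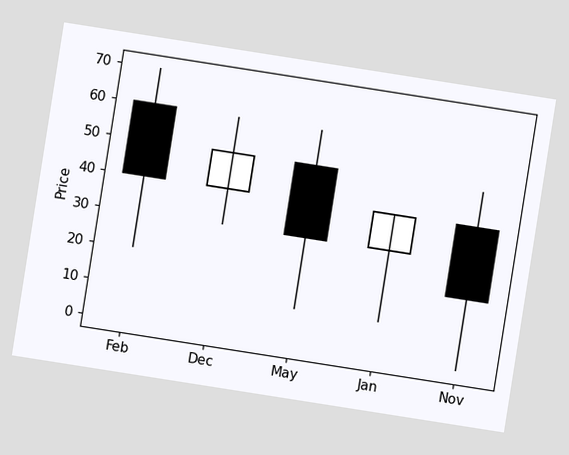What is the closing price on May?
30

The chart is tilted about 9° clockwise. The May candle closes at 30.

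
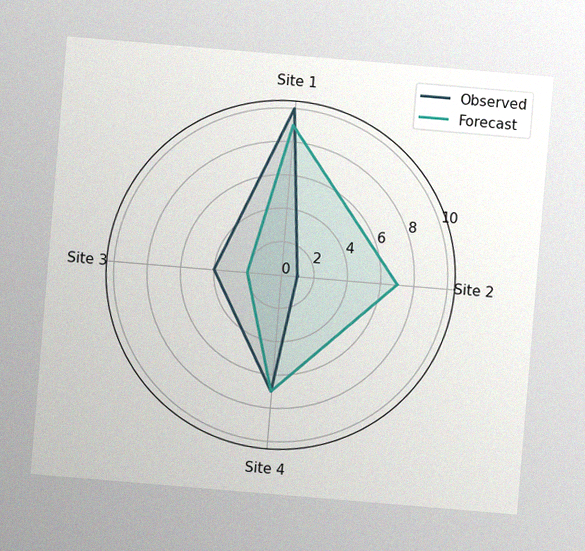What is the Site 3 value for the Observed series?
The chart is tilted about 5° clockwise, with some photo noise. On the Site 3 axis, Observed reaches 4.

4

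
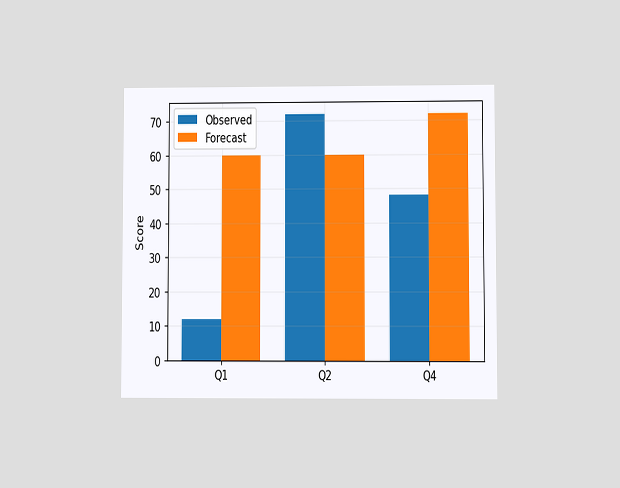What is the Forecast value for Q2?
The chart is viewed at a slight angle. The Forecast bar at Q2 reaches 60 on the y-axis.

60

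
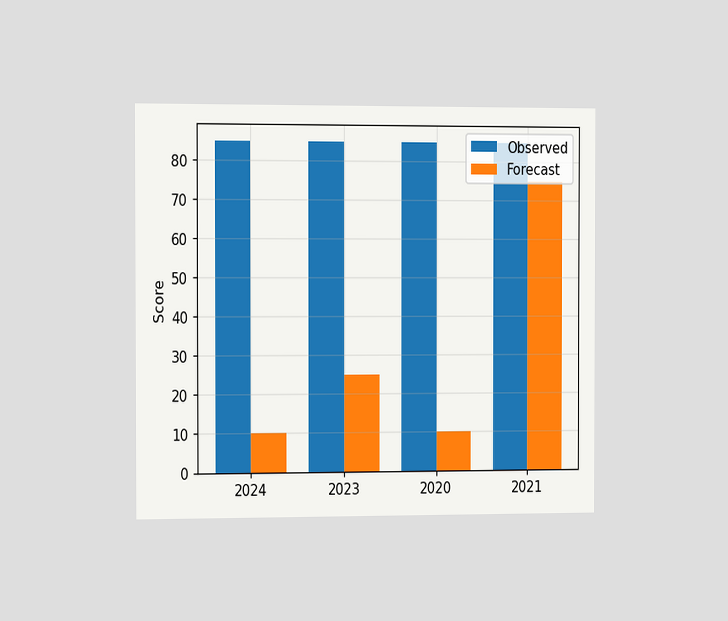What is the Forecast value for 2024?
The chart is viewed slightly from the left. The Forecast bar at 2024 reaches 10 on the y-axis.

10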